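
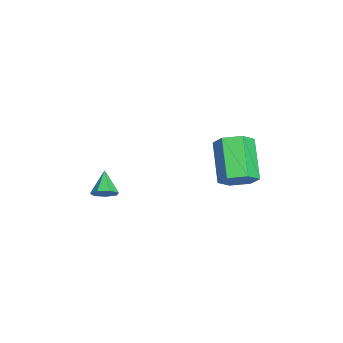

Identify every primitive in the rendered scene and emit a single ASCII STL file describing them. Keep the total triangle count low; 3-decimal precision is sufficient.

solid 
facet normal 0.787 0.100 -0.609
outer loop
vertex 3.39 2.262 3.853
vertex 2.892 2.779 3.294
vertex 3.365 3.164 3.969
endloop
endfacet
facet normal 0.616 -0.084 0.784
outer loop
vertex 3.39 2.262 3.853
vertex 3.365 3.164 3.969
vertex 1.665 2.044 5.185
endloop
endfacet
facet normal 0.616 -0.084 0.783
outer loop
vertex 1.665 2.044 5.185
vertex 3.365 3.164 3.969
vertex 1.641 2.946 5.301
endloop
endfacet
facet normal -0.787 -0.099 0.608
outer loop
vertex 1.665 2.044 5.185
vertex 1.641 2.946 5.301
vertex 1.168 2.561 4.626
endloop
endfacet
facet normal 0.787 0.099 -0.608
outer loop
vertex 3.365 3.164 3.969
vertex 2.892 2.779 3.294
vertex 2.868 3.681 3.41
endloop
endfacet
facet normal 0.285 0.817 0.502
outer loop
vertex 3.365 3.164 3.969
vertex 2.868 3.681 3.41
vertex 1.641 2.946 5.301
endloop
endfacet
facet normal 0.284 0.817 0.502
outer loop
vertex 1.641 2.946 5.301
vertex 2.868 3.681 3.41
vertex 1.143 3.463 4.742
endloop
endfacet
facet normal -0.787 -0.100 0.609
outer loop
vertex 1.641 2.946 5.301
vertex 1.143 3.463 4.742
vertex 1.168 2.561 4.626
endloop
endfacet
facet normal 0.787 0.099 -0.608
outer loop
vertex 2.868 3.681 3.41
vertex 2.892 2.779 3.294
vertex 2.395 3.296 2.735
endloop
endfacet
facet normal -0.331 0.901 -0.282
outer loop
vertex 2.868 3.681 3.41
vertex 2.395 3.296 2.735
vertex 1.143 3.463 4.742
endloop
endfacet
facet normal -0.331 0.901 -0.282
outer loop
vertex 1.143 3.463 4.742
vertex 2.395 3.296 2.735
vertex 0.67 3.078 4.067
endloop
endfacet
facet normal -0.787 -0.100 0.609
outer loop
vertex 1.143 3.463 4.742
vertex 0.67 3.078 4.067
vertex 1.168 2.561 4.626
endloop
endfacet
facet normal 0.787 0.099 -0.608
outer loop
vertex 2.395 3.296 2.735
vertex 2.892 2.779 3.294
vertex 2.419 2.394 2.619
endloop
endfacet
facet normal -0.616 0.084 -0.783
outer loop
vertex 2.395 3.296 2.735
vertex 2.419 2.394 2.619
vertex 0.67 3.078 4.067
endloop
endfacet
facet normal -0.616 0.084 -0.783
outer loop
vertex 0.67 3.078 4.067
vertex 2.419 2.394 2.619
vertex 0.695 2.176 3.951
endloop
endfacet
facet normal -0.787 -0.100 0.609
outer loop
vertex 0.67 3.078 4.067
vertex 0.695 2.176 3.951
vertex 1.168 2.561 4.626
endloop
endfacet
facet normal 0.787 0.100 -0.609
outer loop
vertex 2.419 2.394 2.619
vertex 2.892 2.779 3.294
vertex 2.917 1.877 3.178
endloop
endfacet
facet normal -0.285 -0.817 -0.502
outer loop
vertex 2.419 2.394 2.619
vertex 2.917 1.877 3.178
vertex 0.695 2.176 3.951
endloop
endfacet
facet normal -0.285 -0.817 -0.502
outer loop
vertex 0.695 2.176 3.951
vertex 2.917 1.877 3.178
vertex 1.192 1.659 4.51
endloop
endfacet
facet normal -0.787 -0.099 0.608
outer loop
vertex 0.695 2.176 3.951
vertex 1.192 1.659 4.51
vertex 1.168 2.561 4.626
endloop
endfacet
facet normal 0.787 0.100 -0.609
outer loop
vertex 2.917 1.877 3.178
vertex 2.892 2.779 3.294
vertex 3.39 2.262 3.853
endloop
endfacet
facet normal 0.331 -0.901 0.282
outer loop
vertex 2.917 1.877 3.178
vertex 3.39 2.262 3.853
vertex 1.192 1.659 4.51
endloop
endfacet
facet normal 0.331 -0.901 0.282
outer loop
vertex 1.192 1.659 4.51
vertex 3.39 2.262 3.853
vertex 1.665 2.044 5.185
endloop
endfacet
facet normal -0.787 -0.099 0.608
outer loop
vertex 1.192 1.659 4.51
vertex 1.665 2.044 5.185
vertex 1.168 2.561 4.626
endloop
endfacet
facet normal 0.791 0.035 -0.611
outer loop
vertex 4.532 -2.644 3.858
vertex 4.191 -2.889 3.402
vertex 4.274 -2.291 3.544
endloop
endfacet
facet normal 0.022 0.673 0.739
outer loop
vertex 4.532 -2.644 3.858
vertex 4.274 -2.291 3.544
vertex 3.209 -2.931 4.158
endloop
endfacet
facet normal 0.792 0.035 -0.610
outer loop
vertex 4.274 -2.291 3.544
vertex 4.191 -2.889 3.402
vertex 3.954 -2.388 3.123
endloop
endfacet
facet normal -0.450 0.882 0.139
outer loop
vertex 4.274 -2.291 3.544
vertex 3.954 -2.388 3.123
vertex 3.209 -2.931 4.158
endloop
endfacet
facet normal 0.791 0.035 -0.610
outer loop
vertex 3.954 -2.388 3.123
vertex 4.191 -2.889 3.402
vertex 3.812 -2.862 2.912
endloop
endfacet
facet normal -0.827 0.416 -0.377
outer loop
vertex 3.954 -2.388 3.123
vertex 3.812 -2.862 2.912
vertex 3.209 -2.931 4.158
endloop
endfacet
facet normal 0.791 0.035 -0.610
outer loop
vertex 3.812 -2.862 2.912
vertex 4.191 -2.889 3.402
vertex 3.955 -3.356 3.069
endloop
endfacet
facet normal -0.827 -0.373 -0.421
outer loop
vertex 3.812 -2.862 2.912
vertex 3.955 -3.356 3.069
vertex 3.209 -2.931 4.158
endloop
endfacet
facet normal 0.791 0.035 -0.610
outer loop
vertex 3.955 -3.356 3.069
vertex 4.191 -2.889 3.402
vertex 4.276 -3.498 3.477
endloop
endfacet
facet normal -0.448 -0.893 0.042
outer loop
vertex 3.955 -3.356 3.069
vertex 4.276 -3.498 3.477
vertex 3.209 -2.931 4.158
endloop
endfacet
facet normal 0.792 0.035 -0.610
outer loop
vertex 4.276 -3.498 3.477
vertex 4.191 -2.889 3.402
vertex 4.532 -3.181 3.828
endloop
endfacet
facet normal 0.023 -0.750 0.661
outer loop
vertex 4.276 -3.498 3.477
vertex 4.532 -3.181 3.828
vertex 3.209 -2.931 4.158
endloop
endfacet
facet normal 0.792 0.034 -0.610
outer loop
vertex 4.532 -3.181 3.828
vertex 4.191 -2.889 3.402
vertex 4.532 -2.644 3.858
endloop
endfacet
facet normal 0.232 -0.054 0.971
outer loop
vertex 4.532 -3.181 3.828
vertex 4.532 -2.644 3.858
vertex 3.209 -2.931 4.158
endloop
endfacet

endsolid


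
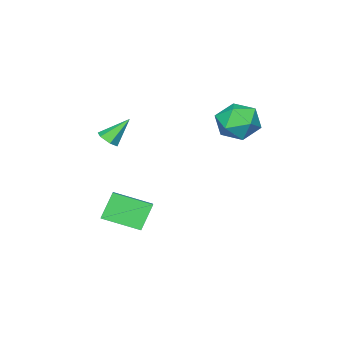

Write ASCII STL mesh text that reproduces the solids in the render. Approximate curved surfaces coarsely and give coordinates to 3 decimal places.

solid 
facet normal 0.567 -0.360 -0.741
outer loop
vertex 1.444 -1.336 0.88
vertex 0.98 -1.318 0.516
vertex 1.337 -0.85 0.562
endloop
endfacet
facet normal 0.585 0.530 0.614
outer loop
vertex 1.444 -1.336 0.88
vertex 1.337 -0.85 0.562
vertex 0.1 -0.762 1.664
endloop
endfacet
facet normal 0.567 -0.360 -0.741
outer loop
vertex 1.337 -0.85 0.562
vertex 0.98 -1.318 0.516
vertex 0.873 -0.832 0.198
endloop
endfacet
facet normal 0.054 0.998 -0.019
outer loop
vertex 1.337 -0.85 0.562
vertex 0.873 -0.832 0.198
vertex 0.1 -0.762 1.664
endloop
endfacet
facet normal 0.567 -0.360 -0.741
outer loop
vertex 0.873 -0.832 0.198
vertex 0.98 -1.318 0.516
vertex 0.516 -1.3 0.152
endloop
endfacet
facet normal -0.709 0.580 -0.401
outer loop
vertex 0.873 -0.832 0.198
vertex 0.516 -1.3 0.152
vertex 0.1 -0.762 1.664
endloop
endfacet
facet normal 0.568 -0.359 -0.741
outer loop
vertex 0.516 -1.3 0.152
vertex 0.98 -1.318 0.516
vertex 0.623 -1.786 0.469
endloop
endfacet
facet normal -0.940 -0.305 -0.150
outer loop
vertex 0.516 -1.3 0.152
vertex 0.623 -1.786 0.469
vertex 0.1 -0.762 1.664
endloop
endfacet
facet normal 0.568 -0.359 -0.741
outer loop
vertex 0.623 -1.786 0.469
vertex 0.98 -1.318 0.516
vertex 1.087 -1.804 0.833
endloop
endfacet
facet normal -0.409 -0.774 0.484
outer loop
vertex 0.623 -1.786 0.469
vertex 1.087 -1.804 0.833
vertex 0.1 -0.762 1.664
endloop
endfacet
facet normal 0.568 -0.359 -0.741
outer loop
vertex 1.087 -1.804 0.833
vertex 0.98 -1.318 0.516
vertex 1.444 -1.336 0.88
endloop
endfacet
facet normal 0.353 -0.356 0.865
outer loop
vertex 1.087 -1.804 0.833
vertex 1.444 -1.336 0.88
vertex 0.1 -0.762 1.664
endloop
endfacet
facet normal -0.558 -0.014 0.830
outer loop
vertex 0.657 -1.328 -3.038
vertex 1.344 -0.723 -2.566
vertex -0.302 0.241 -3.656
endloop
endfacet
facet normal -0.667 -0.588 -0.458
outer loop
vertex 0.556 0.263 -4.934
vertex 0.657 -1.328 -3.038
vertex -0.302 0.241 -3.656
endloop
endfacet
facet normal -0.558 -0.015 0.830
outer loop
vertex -0.302 0.241 -3.656
vertex 1.344 -0.723 -2.566
vertex 0.384 0.846 -3.184
endloop
endfacet
facet normal -0.495 0.809 -0.318
outer loop
vertex 0.384 0.846 -3.184
vertex 0.556 0.263 -4.934
vertex -0.302 0.241 -3.656
endloop
endfacet
facet normal 0.494 -0.809 0.318
outer loop
vertex 0.657 -1.328 -3.038
vertex 2.202 -0.701 -3.844
vertex 1.344 -0.723 -2.566
endloop
endfacet
facet normal -0.666 -0.588 -0.458
outer loop
vertex 1.516 -1.306 -4.316
vertex 0.657 -1.328 -3.038
vertex 0.556 0.263 -4.934
endloop
endfacet
facet normal 0.494 -0.809 0.318
outer loop
vertex 1.516 -1.306 -4.316
vertex 2.202 -0.701 -3.844
vertex 0.657 -1.328 -3.038
endloop
endfacet
facet normal 0.667 0.588 0.458
outer loop
vertex 1.344 -0.723 -2.566
vertex 2.202 -0.701 -3.844
vertex 0.384 0.846 -3.184
endloop
endfacet
facet normal -0.494 0.809 -0.318
outer loop
vertex 1.243 0.868 -4.462
vertex 0.556 0.263 -4.934
vertex 0.384 0.846 -3.184
endloop
endfacet
facet normal 0.667 0.588 0.458
outer loop
vertex 0.384 0.846 -3.184
vertex 2.202 -0.701 -3.844
vertex 1.243 0.868 -4.462
endloop
endfacet
facet normal 0.558 0.014 -0.830
outer loop
vertex 1.243 0.868 -4.462
vertex 1.516 -1.306 -4.316
vertex 0.556 0.263 -4.934
endloop
endfacet
facet normal 0.558 0.014 -0.830
outer loop
vertex 2.202 -0.701 -3.844
vertex 1.516 -1.306 -4.316
vertex 1.243 0.868 -4.462
endloop
endfacet
facet normal -0.863 0.481 0.157
outer loop
vertex -3.418 3.98 1.292
vertex -3.922 2.98 1.584
vertex -3.413 3.63 2.394
endloop
endfacet
facet normal -0.306 0.907 0.289
outer loop
vertex -3.418 3.98 1.292
vertex -3.413 3.63 2.394
vertex -2.462 4.099 1.931
endloop
endfacet
facet normal 0.087 0.948 -0.306
outer loop
vertex -3.418 3.98 1.292
vertex -2.462 4.099 1.931
vertex -2.383 3.738 0.835
endloop
endfacet
facet normal -0.228 0.547 -0.806
outer loop
vertex -3.418 3.98 1.292
vertex -2.383 3.738 0.835
vertex -3.285 3.047 0.621
endloop
endfacet
facet normal -0.814 0.258 -0.520
outer loop
vertex -3.418 3.98 1.292
vertex -3.285 3.047 0.621
vertex -3.922 2.98 1.584
endloop
endfacet
facet normal 0.092 0.599 0.795
outer loop
vertex -2.462 4.099 1.931
vertex -3.413 3.63 2.394
vertex -2.375 3.173 2.619
endloop
endfacet
facet normal -0.809 -0.090 0.581
outer loop
vertex -3.413 3.63 2.394
vertex -3.922 2.98 1.584
vertex -3.277 2.482 2.405
endloop
endfacet
facet normal -0.730 -0.451 -0.514
outer loop
vertex -3.922 2.98 1.584
vertex -3.285 3.047 0.621
vertex -3.198 2.121 1.309
endloop
endfacet
facet normal 0.219 0.017 -0.976
outer loop
vertex -3.285 3.047 0.621
vertex -2.383 3.738 0.835
vertex -2.247 2.59 0.846
endloop
endfacet
facet normal 0.727 0.666 -0.167
outer loop
vertex -2.383 3.738 0.835
vertex -2.462 4.099 1.931
vertex -1.738 3.24 1.656
endloop
endfacet
facet normal 0.228 -0.547 0.806
outer loop
vertex -2.242 2.24 1.948
vertex -2.375 3.173 2.619
vertex -3.277 2.482 2.405
endloop
endfacet
facet normal -0.087 -0.948 0.306
outer loop
vertex -2.242 2.24 1.948
vertex -3.277 2.482 2.405
vertex -3.198 2.121 1.309
endloop
endfacet
facet normal 0.306 -0.907 -0.289
outer loop
vertex -2.242 2.24 1.948
vertex -3.198 2.121 1.309
vertex -2.247 2.59 0.846
endloop
endfacet
facet normal 0.863 -0.481 -0.157
outer loop
vertex -2.242 2.24 1.948
vertex -2.247 2.59 0.846
vertex -1.738 3.24 1.656
endloop
endfacet
facet normal 0.814 -0.258 0.520
outer loop
vertex -2.242 2.24 1.948
vertex -1.738 3.24 1.656
vertex -2.375 3.173 2.619
endloop
endfacet
facet normal -0.219 -0.017 0.976
outer loop
vertex -3.277 2.482 2.405
vertex -2.375 3.173 2.619
vertex -3.413 3.63 2.394
endloop
endfacet
facet normal -0.727 -0.666 0.167
outer loop
vertex -3.198 2.121 1.309
vertex -3.277 2.482 2.405
vertex -3.922 2.98 1.584
endloop
endfacet
facet normal -0.092 -0.599 -0.795
outer loop
vertex -2.247 2.59 0.846
vertex -3.198 2.121 1.309
vertex -3.285 3.047 0.621
endloop
endfacet
facet normal 0.809 0.090 -0.581
outer loop
vertex -1.738 3.24 1.656
vertex -2.247 2.59 0.846
vertex -2.383 3.738 0.835
endloop
endfacet
facet normal 0.730 0.451 0.514
outer loop
vertex -2.375 3.173 2.619
vertex -1.738 3.24 1.656
vertex -2.462 4.099 1.931
endloop
endfacet

endsolid


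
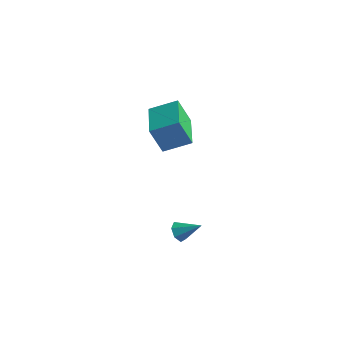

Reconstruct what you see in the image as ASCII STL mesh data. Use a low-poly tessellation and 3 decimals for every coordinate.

solid 
facet normal -0.609 0.793 -0.013
outer loop
vertex -3.054 3.581 3.193
vertex -1.985 4.411 3.767
vertex -2.563 3.935 1.766
endloop
endfacet
facet normal -0.727 -0.565 -0.390
outer loop
vertex -1.315 2.309 1.793
vertex -3.054 3.581 3.193
vertex -2.563 3.935 1.766
endloop
endfacet
facet normal -0.609 0.793 -0.013
outer loop
vertex -2.563 3.935 1.766
vertex -1.985 4.411 3.767
vertex -1.494 4.765 2.34
endloop
endfacet
facet normal 0.317 0.228 -0.921
outer loop
vertex -1.494 4.765 2.34
vertex -1.315 2.309 1.793
vertex -2.563 3.935 1.766
endloop
endfacet
facet normal -0.317 -0.228 0.921
outer loop
vertex -3.054 3.581 3.193
vertex -0.737 2.785 3.794
vertex -1.985 4.411 3.767
endloop
endfacet
facet normal -0.727 -0.565 -0.390
outer loop
vertex -1.806 1.955 3.22
vertex -3.054 3.581 3.193
vertex -1.315 2.309 1.793
endloop
endfacet
facet normal -0.317 -0.228 0.921
outer loop
vertex -1.806 1.955 3.22
vertex -0.737 2.785 3.794
vertex -3.054 3.581 3.193
endloop
endfacet
facet normal 0.727 0.565 0.390
outer loop
vertex -1.985 4.411 3.767
vertex -0.737 2.785 3.794
vertex -1.494 4.765 2.34
endloop
endfacet
facet normal 0.317 0.228 -0.921
outer loop
vertex -0.246 3.139 2.367
vertex -1.315 2.309 1.793
vertex -1.494 4.765 2.34
endloop
endfacet
facet normal 0.727 0.565 0.390
outer loop
vertex -1.494 4.765 2.34
vertex -0.737 2.785 3.794
vertex -0.246 3.139 2.367
endloop
endfacet
facet normal 0.609 -0.793 0.013
outer loop
vertex -0.246 3.139 2.367
vertex -1.806 1.955 3.22
vertex -1.315 2.309 1.793
endloop
endfacet
facet normal 0.609 -0.793 0.013
outer loop
vertex -0.737 2.785 3.794
vertex -1.806 1.955 3.22
vertex -0.246 3.139 2.367
endloop
endfacet
facet normal -0.780 -0.288 -0.556
outer loop
vertex 3.189 -2.504 1.11
vertex 2.863 -2.193 1.406
vertex 3.135 -2.064 0.958
endloop
endfacet
facet normal 0.864 -0.067 -0.499
outer loop
vertex 3.189 -2.504 1.11
vertex 3.135 -2.064 0.958
vertex 3.797 -1.847 2.074
endloop
endfacet
facet normal -0.779 -0.289 -0.556
outer loop
vertex 3.135 -2.064 0.958
vertex 2.863 -2.193 1.406
vertex 2.875 -1.721 1.144
endloop
endfacet
facet normal 0.564 0.681 -0.467
outer loop
vertex 3.135 -2.064 0.958
vertex 2.875 -1.721 1.144
vertex 3.797 -1.847 2.074
endloop
endfacet
facet normal -0.779 -0.289 -0.556
outer loop
vertex 2.875 -1.721 1.144
vertex 2.863 -2.193 1.406
vertex 2.606 -1.733 1.527
endloop
endfacet
facet normal 0.061 0.995 0.074
outer loop
vertex 2.875 -1.721 1.144
vertex 2.606 -1.733 1.527
vertex 3.797 -1.847 2.074
endloop
endfacet
facet normal -0.779 -0.288 -0.557
outer loop
vertex 2.606 -1.733 1.527
vertex 2.863 -2.193 1.406
vertex 2.53 -2.092 1.819
endloop
endfacet
facet normal -0.269 0.641 0.719
outer loop
vertex 2.606 -1.733 1.527
vertex 2.53 -2.092 1.819
vertex 3.797 -1.847 2.074
endloop
endfacet
facet normal -0.779 -0.288 -0.557
outer loop
vertex 2.53 -2.092 1.819
vertex 2.863 -2.193 1.406
vertex 2.704 -2.526 1.8
endloop
endfacet
facet normal -0.175 -0.113 0.978
outer loop
vertex 2.53 -2.092 1.819
vertex 2.704 -2.526 1.8
vertex 3.797 -1.847 2.074
endloop
endfacet
facet normal -0.779 -0.287 -0.557
outer loop
vertex 2.704 -2.526 1.8
vertex 2.863 -2.193 1.406
vertex 2.998 -2.71 1.484
endloop
endfacet
facet normal 0.270 -0.701 0.660
outer loop
vertex 2.704 -2.526 1.8
vertex 2.998 -2.71 1.484
vertex 3.797 -1.847 2.074
endloop
endfacet
facet normal -0.780 -0.288 -0.556
outer loop
vertex 2.998 -2.71 1.484
vertex 2.863 -2.193 1.406
vertex 3.189 -2.504 1.11
endloop
endfacet
facet normal 0.734 -0.680 0.000
outer loop
vertex 2.998 -2.71 1.484
vertex 3.189 -2.504 1.11
vertex 3.797 -1.847 2.074
endloop
endfacet

endsolid


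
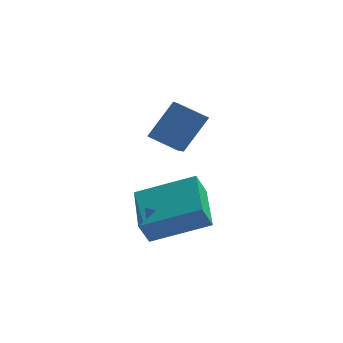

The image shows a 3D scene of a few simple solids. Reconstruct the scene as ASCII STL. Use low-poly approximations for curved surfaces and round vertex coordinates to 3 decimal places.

solid 
facet normal -0.438 -0.429 -0.790
outer loop
vertex -2.987 1.742 2.939
vertex -3.014 2.899 2.325
vertex -2.07 1.55 2.535
endloop
endfacet
facet normal 0.021 -0.883 0.469
outer loop
vertex -1.426 2.181 3.695
vertex -2.987 1.742 2.939
vertex -2.07 1.55 2.535
endloop
endfacet
facet normal -0.439 -0.430 -0.789
outer loop
vertex -2.07 1.55 2.535
vertex -3.014 2.899 2.325
vertex -2.098 2.706 1.921
endloop
endfacet
facet normal 0.899 -0.189 -0.396
outer loop
vertex -2.098 2.706 1.921
vertex -1.426 2.181 3.695
vertex -2.07 1.55 2.535
endloop
endfacet
facet normal -0.899 0.189 0.396
outer loop
vertex -2.987 1.742 2.939
vertex -2.37 3.53 3.485
vertex -3.014 2.899 2.325
endloop
endfacet
facet normal 0.021 -0.883 0.469
outer loop
vertex -2.342 2.374 4.099
vertex -2.987 1.742 2.939
vertex -1.426 2.181 3.695
endloop
endfacet
facet normal -0.898 0.189 0.397
outer loop
vertex -2.342 2.374 4.099
vertex -2.37 3.53 3.485
vertex -2.987 1.742 2.939
endloop
endfacet
facet normal -0.021 0.883 -0.469
outer loop
vertex -3.014 2.899 2.325
vertex -2.37 3.53 3.485
vertex -2.098 2.706 1.921
endloop
endfacet
facet normal 0.898 -0.189 -0.396
outer loop
vertex -1.453 3.338 3.081
vertex -1.426 2.181 3.695
vertex -2.098 2.706 1.921
endloop
endfacet
facet normal -0.022 0.883 -0.469
outer loop
vertex -2.098 2.706 1.921
vertex -2.37 3.53 3.485
vertex -1.453 3.338 3.081
endloop
endfacet
facet normal 0.439 0.429 0.790
outer loop
vertex -1.453 3.338 3.081
vertex -2.342 2.374 4.099
vertex -1.426 2.181 3.695
endloop
endfacet
facet normal 0.438 0.430 0.790
outer loop
vertex -2.37 3.53 3.485
vertex -2.342 2.374 4.099
vertex -1.453 3.338 3.081
endloop
endfacet
facet normal -0.920 -0.145 -0.364
outer loop
vertex -2.978 0.262 0.021
vertex -3.425 1.907 0.497
vertex -2.72 0.554 -0.746
endloop
endfacet
facet normal 0.252 -0.930 -0.269
outer loop
vertex -0.935 0.833 -0.037
vertex -2.978 0.262 0.021
vertex -2.72 0.554 -0.746
endloop
endfacet
facet normal -0.920 -0.144 -0.365
outer loop
vertex -2.72 0.554 -0.746
vertex -3.425 1.907 0.497
vertex -3.166 2.199 -0.27
endloop
endfacet
facet normal 0.301 0.339 -0.891
outer loop
vertex -3.166 2.199 -0.27
vertex -0.935 0.833 -0.037
vertex -2.72 0.554 -0.746
endloop
endfacet
facet normal -0.301 -0.340 0.891
outer loop
vertex -2.978 0.262 0.021
vertex -1.64 2.186 1.206
vertex -3.425 1.907 0.497
endloop
endfacet
facet normal 0.252 -0.930 -0.269
outer loop
vertex -1.194 0.541 0.73
vertex -2.978 0.262 0.021
vertex -0.935 0.833 -0.037
endloop
endfacet
facet normal -0.301 -0.339 0.891
outer loop
vertex -1.194 0.541 0.73
vertex -1.64 2.186 1.206
vertex -2.978 0.262 0.021
endloop
endfacet
facet normal -0.252 0.930 0.269
outer loop
vertex -3.425 1.907 0.497
vertex -1.64 2.186 1.206
vertex -3.166 2.199 -0.27
endloop
endfacet
facet normal 0.301 0.340 -0.891
outer loop
vertex -1.382 2.478 0.439
vertex -0.935 0.833 -0.037
vertex -3.166 2.199 -0.27
endloop
endfacet
facet normal -0.252 0.930 0.269
outer loop
vertex -3.166 2.199 -0.27
vertex -1.64 2.186 1.206
vertex -1.382 2.478 0.439
endloop
endfacet
facet normal 0.920 0.144 0.365
outer loop
vertex -1.382 2.478 0.439
vertex -1.194 0.541 0.73
vertex -0.935 0.833 -0.037
endloop
endfacet
facet normal 0.920 0.144 0.364
outer loop
vertex -1.64 2.186 1.206
vertex -1.194 0.541 0.73
vertex -1.382 2.478 0.439
endloop
endfacet

endsolid


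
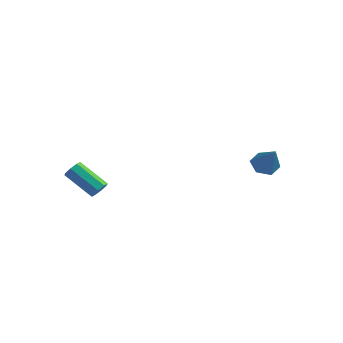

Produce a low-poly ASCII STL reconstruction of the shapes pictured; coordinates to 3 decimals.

solid 
facet normal -0.486 0.353 -0.800
outer loop
vertex 3.827 3.539 -4.526
vertex 3.171 3.139 -4.304
vertex 3.29 3.887 -4.046
endloop
endfacet
facet normal 0.696 0.647 0.310
outer loop
vertex 3.827 3.539 -4.526
vertex 3.29 3.887 -4.046
vertex 4.049 2.501 -2.856
endloop
endfacet
facet normal -0.485 0.353 -0.800
outer loop
vertex 3.29 3.887 -4.046
vertex 3.171 3.139 -4.304
vertex 2.633 3.488 -3.824
endloop
endfacet
facet normal -0.108 0.613 0.783
outer loop
vertex 3.29 3.887 -4.046
vertex 2.633 3.488 -3.824
vertex 4.049 2.501 -2.856
endloop
endfacet
facet normal -0.485 0.353 -0.800
outer loop
vertex 2.633 3.488 -3.824
vertex 3.171 3.139 -4.304
vertex 2.514 2.74 -4.082
endloop
endfacet
facet normal -0.631 -0.161 0.759
outer loop
vertex 2.633 3.488 -3.824
vertex 2.514 2.74 -4.082
vertex 4.049 2.501 -2.856
endloop
endfacet
facet normal -0.485 0.354 -0.800
outer loop
vertex 2.514 2.74 -4.082
vertex 3.171 3.139 -4.304
vertex 3.052 2.392 -4.562
endloop
endfacet
facet normal -0.349 -0.900 0.261
outer loop
vertex 2.514 2.74 -4.082
vertex 3.052 2.392 -4.562
vertex 4.049 2.501 -2.856
endloop
endfacet
facet normal -0.486 0.353 -0.800
outer loop
vertex 3.052 2.392 -4.562
vertex 3.171 3.139 -4.304
vertex 3.708 2.791 -4.784
endloop
endfacet
facet normal 0.455 -0.865 -0.211
outer loop
vertex 3.052 2.392 -4.562
vertex 3.708 2.791 -4.784
vertex 4.049 2.501 -2.856
endloop
endfacet
facet normal -0.486 0.353 -0.800
outer loop
vertex 3.708 2.791 -4.784
vertex 3.171 3.139 -4.304
vertex 3.827 3.539 -4.526
endloop
endfacet
facet normal 0.978 -0.091 -0.187
outer loop
vertex 3.708 2.791 -4.784
vertex 3.827 3.539 -4.526
vertex 4.049 2.501 -2.856
endloop
endfacet
facet normal 0.826 -0.018 -0.564
outer loop
vertex -2.103 -3.356 -3.927
vertex -2.36 -3.676 -4.293
vertex -2.301 -3.133 -4.224
endloop
endfacet
facet normal 0.311 0.848 0.429
outer loop
vertex -2.103 -3.356 -3.927
vertex -2.301 -3.133 -4.224
vertex -3.663 -3.324 -2.861
endloop
endfacet
facet normal 0.309 0.849 0.428
outer loop
vertex -3.663 -3.324 -2.861
vertex -2.301 -3.133 -4.224
vertex -3.862 -3.102 -3.158
endloop
endfacet
facet normal -0.825 0.016 0.565
outer loop
vertex -3.663 -3.324 -2.861
vertex -3.862 -3.102 -3.158
vertex -3.92 -3.644 -3.227
endloop
endfacet
facet normal 0.825 -0.018 -0.565
outer loop
vertex -2.301 -3.133 -4.224
vertex -2.36 -3.676 -4.293
vertex -2.534 -3.229 -4.561
endloop
endfacet
facet normal -0.116 0.973 -0.197
outer loop
vertex -2.301 -3.133 -4.224
vertex -2.534 -3.229 -4.561
vertex -3.862 -3.102 -3.158
endloop
endfacet
facet normal -0.114 0.974 -0.196
outer loop
vertex -3.862 -3.102 -3.158
vertex -2.534 -3.229 -4.561
vertex -4.094 -3.197 -3.495
endloop
endfacet
facet normal -0.826 0.017 0.564
outer loop
vertex -3.862 -3.102 -3.158
vertex -4.094 -3.197 -3.495
vertex -3.92 -3.644 -3.227
endloop
endfacet
facet normal 0.826 -0.017 -0.564
outer loop
vertex -2.534 -3.229 -4.561
vertex -2.36 -3.676 -4.293
vertex -2.665 -3.586 -4.742
endloop
endfacet
facet normal -0.471 0.530 -0.705
outer loop
vertex -2.534 -3.229 -4.561
vertex -2.665 -3.586 -4.742
vertex -4.094 -3.197 -3.495
endloop
endfacet
facet normal -0.471 0.530 -0.705
outer loop
vertex -4.094 -3.197 -3.495
vertex -2.665 -3.586 -4.742
vertex -4.225 -3.554 -3.676
endloop
endfacet
facet normal -0.826 0.017 0.564
outer loop
vertex -4.094 -3.197 -3.495
vertex -4.225 -3.554 -3.676
vertex -3.92 -3.644 -3.227
endloop
endfacet
facet normal 0.825 -0.018 -0.564
outer loop
vertex -2.665 -3.586 -4.742
vertex -2.36 -3.676 -4.293
vertex -2.617 -3.996 -4.659
endloop
endfacet
facet normal -0.553 -0.227 -0.802
outer loop
vertex -2.665 -3.586 -4.742
vertex -2.617 -3.996 -4.659
vertex -4.225 -3.554 -3.676
endloop
endfacet
facet normal -0.553 -0.227 -0.802
outer loop
vertex -4.225 -3.554 -3.676
vertex -2.617 -3.996 -4.659
vertex -4.177 -3.964 -3.593
endloop
endfacet
facet normal -0.825 0.018 0.564
outer loop
vertex -4.225 -3.554 -3.676
vertex -4.177 -3.964 -3.593
vertex -3.92 -3.644 -3.227
endloop
endfacet
facet normal 0.825 -0.016 -0.565
outer loop
vertex -2.617 -3.996 -4.659
vertex -2.36 -3.676 -4.293
vertex -2.418 -4.218 -4.362
endloop
endfacet
facet normal -0.310 -0.849 -0.427
outer loop
vertex -2.617 -3.996 -4.659
vertex -2.418 -4.218 -4.362
vertex -4.177 -3.964 -3.593
endloop
endfacet
facet normal -0.310 -0.848 -0.430
outer loop
vertex -4.177 -3.964 -3.593
vertex -2.418 -4.218 -4.362
vertex -3.979 -4.187 -3.296
endloop
endfacet
facet normal -0.826 0.018 0.564
outer loop
vertex -4.177 -3.964 -3.593
vertex -3.979 -4.187 -3.296
vertex -3.92 -3.644 -3.227
endloop
endfacet
facet normal 0.826 -0.017 -0.564
outer loop
vertex -2.418 -4.218 -4.362
vertex -2.36 -3.676 -4.293
vertex -2.186 -4.123 -4.025
endloop
endfacet
facet normal 0.114 -0.974 0.196
outer loop
vertex -2.418 -4.218 -4.362
vertex -2.186 -4.123 -4.025
vertex -3.979 -4.187 -3.296
endloop
endfacet
facet normal 0.115 -0.973 0.198
outer loop
vertex -3.979 -4.187 -3.296
vertex -2.186 -4.123 -4.025
vertex -3.746 -4.091 -2.959
endloop
endfacet
facet normal -0.825 0.018 0.565
outer loop
vertex -3.979 -4.187 -3.296
vertex -3.746 -4.091 -2.959
vertex -3.92 -3.644 -3.227
endloop
endfacet
facet normal 0.826 -0.017 -0.564
outer loop
vertex -2.186 -4.123 -4.025
vertex -2.36 -3.676 -4.293
vertex -2.055 -3.766 -3.844
endloop
endfacet
facet normal 0.471 -0.530 0.705
outer loop
vertex -2.186 -4.123 -4.025
vertex -2.055 -3.766 -3.844
vertex -3.746 -4.091 -2.959
endloop
endfacet
facet normal 0.471 -0.530 0.705
outer loop
vertex -3.746 -4.091 -2.959
vertex -2.055 -3.766 -3.844
vertex -3.615 -3.734 -2.778
endloop
endfacet
facet normal -0.826 0.017 0.564
outer loop
vertex -3.746 -4.091 -2.959
vertex -3.615 -3.734 -2.778
vertex -3.92 -3.644 -3.227
endloop
endfacet
facet normal 0.825 -0.018 -0.564
outer loop
vertex -2.055 -3.766 -3.844
vertex -2.36 -3.676 -4.293
vertex -2.103 -3.356 -3.927
endloop
endfacet
facet normal 0.553 0.227 0.802
outer loop
vertex -2.055 -3.766 -3.844
vertex -2.103 -3.356 -3.927
vertex -3.615 -3.734 -2.778
endloop
endfacet
facet normal 0.553 0.227 0.802
outer loop
vertex -3.615 -3.734 -2.778
vertex -2.103 -3.356 -3.927
vertex -3.663 -3.324 -2.861
endloop
endfacet
facet normal -0.825 0.018 0.564
outer loop
vertex -3.615 -3.734 -2.778
vertex -3.663 -3.324 -2.861
vertex -3.92 -3.644 -3.227
endloop
endfacet

endsolid


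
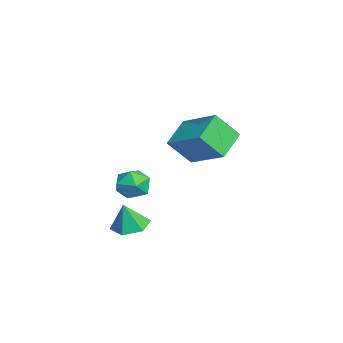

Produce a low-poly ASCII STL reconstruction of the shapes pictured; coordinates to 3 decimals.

solid 
facet normal 0.105 0.991 -0.077
outer loop
vertex -0.704 0.906 -1.48
vertex -1.422 0.993 -1.342
vertex -0.938 0.985 -0.787
endloop
endfacet
facet normal 0.706 0.690 0.160
outer loop
vertex -0.704 0.906 -1.48
vertex -0.938 0.985 -0.787
vertex -0.418 0.489 -0.945
endloop
endfacet
facet normal 0.921 0.213 -0.326
outer loop
vertex -0.704 0.906 -1.48
vertex -0.418 0.489 -0.945
vertex -0.58 0.19 -1.598
endloop
endfacet
facet normal 0.453 0.221 -0.864
outer loop
vertex -0.704 0.906 -1.48
vertex -0.58 0.19 -1.598
vertex -1.2 0.502 -1.843
endloop
endfacet
facet normal -0.052 0.702 -0.711
outer loop
vertex -0.704 0.906 -1.48
vertex -1.2 0.502 -1.843
vertex -1.422 0.993 -1.342
endloop
endfacet
facet normal 0.552 0.336 0.763
outer loop
vertex -0.418 0.489 -0.945
vertex -0.938 0.985 -0.787
vertex -0.96 0.318 -0.477
endloop
endfacet
facet normal -0.419 0.826 0.377
outer loop
vertex -0.938 0.985 -0.787
vertex -1.422 0.993 -1.342
vertex -1.58 0.63 -0.722
endloop
endfacet
facet normal -0.672 0.357 -0.648
outer loop
vertex -1.422 0.993 -1.342
vertex -1.2 0.502 -1.843
vertex -1.742 0.331 -1.375
endloop
endfacet
facet normal 0.142 -0.421 -0.896
outer loop
vertex -1.2 0.502 -1.843
vertex -0.58 0.19 -1.598
vertex -1.222 -0.165 -1.533
endloop
endfacet
facet normal 0.901 -0.434 -0.025
outer loop
vertex -0.58 0.19 -1.598
vertex -0.418 0.489 -0.945
vertex -0.738 -0.173 -0.978
endloop
endfacet
facet normal -0.453 -0.221 0.864
outer loop
vertex -1.456 -0.086 -0.84
vertex -0.96 0.318 -0.477
vertex -1.58 0.63 -0.722
endloop
endfacet
facet normal -0.921 -0.213 0.326
outer loop
vertex -1.456 -0.086 -0.84
vertex -1.58 0.63 -0.722
vertex -1.742 0.331 -1.375
endloop
endfacet
facet normal -0.706 -0.690 -0.160
outer loop
vertex -1.456 -0.086 -0.84
vertex -1.742 0.331 -1.375
vertex -1.222 -0.165 -1.533
endloop
endfacet
facet normal -0.105 -0.991 0.077
outer loop
vertex -1.456 -0.086 -0.84
vertex -1.222 -0.165 -1.533
vertex -0.738 -0.173 -0.978
endloop
endfacet
facet normal 0.052 -0.702 0.711
outer loop
vertex -1.456 -0.086 -0.84
vertex -0.738 -0.173 -0.978
vertex -0.96 0.318 -0.477
endloop
endfacet
facet normal -0.142 0.421 0.896
outer loop
vertex -1.58 0.63 -0.722
vertex -0.96 0.318 -0.477
vertex -0.938 0.985 -0.787
endloop
endfacet
facet normal -0.901 0.434 0.025
outer loop
vertex -1.742 0.331 -1.375
vertex -1.58 0.63 -0.722
vertex -1.422 0.993 -1.342
endloop
endfacet
facet normal -0.552 -0.336 -0.763
outer loop
vertex -1.222 -0.165 -1.533
vertex -1.742 0.331 -1.375
vertex -1.2 0.502 -1.843
endloop
endfacet
facet normal 0.419 -0.826 -0.377
outer loop
vertex -0.738 -0.173 -0.978
vertex -1.222 -0.165 -1.533
vertex -0.58 0.19 -1.598
endloop
endfacet
facet normal 0.672 -0.357 0.648
outer loop
vertex -0.96 0.318 -0.477
vertex -0.738 -0.173 -0.978
vertex -0.418 0.489 -0.945
endloop
endfacet
facet normal -0.157 0.223 -0.962
outer loop
vertex 0.88 -0.057 -2.675
vertex 0.244 0.253 -2.499
vertex 0.854 0.653 -2.506
endloop
endfacet
facet normal 0.934 -0.050 0.354
outer loop
vertex 0.88 -0.057 -2.675
vertex 0.854 0.653 -2.506
vertex 0.416 0.007 -1.441
endloop
endfacet
facet normal -0.158 0.224 -0.962
outer loop
vertex 0.854 0.653 -2.506
vertex 0.244 0.253 -2.499
vertex 0.217 0.963 -2.329
endloop
endfacet
facet normal 0.480 0.649 0.591
outer loop
vertex 0.854 0.653 -2.506
vertex 0.217 0.963 -2.329
vertex 0.416 0.007 -1.441
endloop
endfacet
facet normal -0.157 0.224 -0.962
outer loop
vertex 0.217 0.963 -2.329
vertex 0.244 0.253 -2.499
vertex -0.393 0.563 -2.323
endloop
endfacet
facet normal -0.378 0.587 0.716
outer loop
vertex 0.217 0.963 -2.329
vertex -0.393 0.563 -2.323
vertex 0.416 0.007 -1.441
endloop
endfacet
facet normal -0.157 0.224 -0.962
outer loop
vertex -0.393 0.563 -2.323
vertex 0.244 0.253 -2.499
vertex -0.367 -0.146 -2.492
endloop
endfacet
facet normal -0.778 -0.173 0.605
outer loop
vertex -0.393 0.563 -2.323
vertex -0.367 -0.146 -2.492
vertex 0.416 0.007 -1.441
endloop
endfacet
facet normal -0.158 0.225 -0.962
outer loop
vertex -0.367 -0.146 -2.492
vertex 0.244 0.253 -2.499
vertex 0.27 -0.456 -2.669
endloop
endfacet
facet normal -0.323 -0.872 0.367
outer loop
vertex -0.367 -0.146 -2.492
vertex 0.27 -0.456 -2.669
vertex 0.416 0.007 -1.441
endloop
endfacet
facet normal -0.157 0.225 -0.962
outer loop
vertex 0.27 -0.456 -2.669
vertex 0.244 0.253 -2.499
vertex 0.88 -0.057 -2.675
endloop
endfacet
facet normal 0.533 -0.811 0.242
outer loop
vertex 0.27 -0.456 -2.669
vertex 0.88 -0.057 -2.675
vertex 0.416 0.007 -1.441
endloop
endfacet
facet normal -0.729 0.485 0.484
outer loop
vertex -3.708 3.54 1.025
vertex -3.805 4.437 -0.02
vertex -4.968 2.457 0.212
endloop
endfacet
facet normal 0.070 -0.650 0.757
outer loop
vertex -3.955 1.783 -0.46
vertex -3.708 3.54 1.025
vertex -4.968 2.457 0.212
endloop
endfacet
facet normal -0.729 0.485 0.484
outer loop
vertex -4.968 2.457 0.212
vertex -3.805 4.437 -0.02
vertex -5.065 3.353 -0.832
endloop
endfacet
facet normal -0.681 -0.586 -0.439
outer loop
vertex -5.065 3.353 -0.832
vertex -3.955 1.783 -0.46
vertex -4.968 2.457 0.212
endloop
endfacet
facet normal 0.681 0.586 0.439
outer loop
vertex -3.708 3.54 1.025
vertex -2.792 3.763 -0.692
vertex -3.805 4.437 -0.02
endloop
endfacet
facet normal 0.071 -0.650 0.757
outer loop
vertex -2.695 2.867 0.352
vertex -3.708 3.54 1.025
vertex -3.955 1.783 -0.46
endloop
endfacet
facet normal 0.681 0.586 0.439
outer loop
vertex -2.695 2.867 0.352
vertex -2.792 3.763 -0.692
vertex -3.708 3.54 1.025
endloop
endfacet
facet normal -0.070 0.649 -0.757
outer loop
vertex -3.805 4.437 -0.02
vertex -2.792 3.763 -0.692
vertex -5.065 3.353 -0.832
endloop
endfacet
facet normal -0.681 -0.586 -0.439
outer loop
vertex -4.052 2.68 -1.505
vertex -3.955 1.783 -0.46
vertex -5.065 3.353 -0.832
endloop
endfacet
facet normal -0.071 0.650 -0.757
outer loop
vertex -5.065 3.353 -0.832
vertex -2.792 3.763 -0.692
vertex -4.052 2.68 -1.505
endloop
endfacet
facet normal 0.729 -0.485 -0.484
outer loop
vertex -4.052 2.68 -1.505
vertex -2.695 2.867 0.352
vertex -3.955 1.783 -0.46
endloop
endfacet
facet normal 0.729 -0.485 -0.484
outer loop
vertex -2.792 3.763 -0.692
vertex -2.695 2.867 0.352
vertex -4.052 2.68 -1.505
endloop
endfacet

endsolid


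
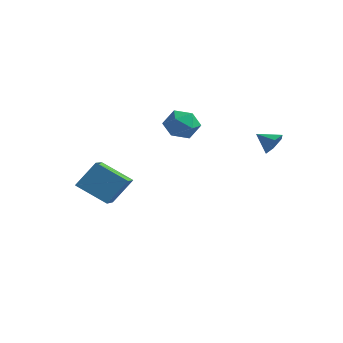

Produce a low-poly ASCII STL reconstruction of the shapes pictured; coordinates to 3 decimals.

solid 
facet normal -0.533 0.838 -0.116
outer loop
vertex -1.789 4.498 -0.925
vertex -2.603 4.067 -0.297
vertex -1.784 4.654 0.179
endloop
endfacet
facet normal 0.168 0.976 -0.139
outer loop
vertex -1.789 4.498 -0.925
vertex -1.784 4.654 0.179
vertex -0.835 4.415 -0.355
endloop
endfacet
facet normal 0.451 0.591 -0.669
outer loop
vertex -1.789 4.498 -0.925
vertex -0.835 4.415 -0.355
vertex -1.068 3.682 -1.16
endloop
endfacet
facet normal -0.074 0.215 -0.974
outer loop
vertex -1.789 4.498 -0.925
vertex -1.068 3.682 -1.16
vertex -2.16 3.466 -1.125
endloop
endfacet
facet normal -0.682 0.368 -0.632
outer loop
vertex -1.789 4.498 -0.925
vertex -2.16 3.466 -1.125
vertex -2.603 4.067 -0.297
endloop
endfacet
facet normal 0.456 0.753 0.474
outer loop
vertex -0.835 4.415 -0.355
vertex -1.784 4.654 0.179
vertex -1.06 3.934 0.625
endloop
endfacet
facet normal -0.677 0.529 0.512
outer loop
vertex -1.784 4.654 0.179
vertex -2.603 4.067 -0.297
vertex -2.152 3.718 0.66
endloop
endfacet
facet normal -0.918 -0.230 -0.324
outer loop
vertex -2.603 4.067 -0.297
vertex -2.16 3.466 -1.125
vertex -2.385 2.985 -0.145
endloop
endfacet
facet normal 0.066 -0.477 -0.877
outer loop
vertex -2.16 3.466 -1.125
vertex -1.068 3.682 -1.16
vertex -1.436 2.746 -0.679
endloop
endfacet
facet normal 0.914 0.130 -0.383
outer loop
vertex -1.068 3.682 -1.16
vertex -0.835 4.415 -0.355
vertex -0.617 3.333 -0.203
endloop
endfacet
facet normal 0.074 -0.215 0.974
outer loop
vertex -1.431 2.902 0.425
vertex -1.06 3.934 0.625
vertex -2.152 3.718 0.66
endloop
endfacet
facet normal -0.451 -0.591 0.669
outer loop
vertex -1.431 2.902 0.425
vertex -2.152 3.718 0.66
vertex -2.385 2.985 -0.145
endloop
endfacet
facet normal -0.168 -0.976 0.139
outer loop
vertex -1.431 2.902 0.425
vertex -2.385 2.985 -0.145
vertex -1.436 2.746 -0.679
endloop
endfacet
facet normal 0.533 -0.838 0.116
outer loop
vertex -1.431 2.902 0.425
vertex -1.436 2.746 -0.679
vertex -0.617 3.333 -0.203
endloop
endfacet
facet normal 0.682 -0.368 0.632
outer loop
vertex -1.431 2.902 0.425
vertex -0.617 3.333 -0.203
vertex -1.06 3.934 0.625
endloop
endfacet
facet normal -0.066 0.477 0.877
outer loop
vertex -2.152 3.718 0.66
vertex -1.06 3.934 0.625
vertex -1.784 4.654 0.179
endloop
endfacet
facet normal -0.914 -0.130 0.383
outer loop
vertex -2.385 2.985 -0.145
vertex -2.152 3.718 0.66
vertex -2.603 4.067 -0.297
endloop
endfacet
facet normal -0.456 -0.753 -0.474
outer loop
vertex -1.436 2.746 -0.679
vertex -2.385 2.985 -0.145
vertex -2.16 3.466 -1.125
endloop
endfacet
facet normal 0.677 -0.529 -0.512
outer loop
vertex -0.617 3.333 -0.203
vertex -1.436 2.746 -0.679
vertex -1.068 3.682 -1.16
endloop
endfacet
facet normal 0.918 0.230 0.324
outer loop
vertex -1.06 3.934 0.625
vertex -0.617 3.333 -0.203
vertex -0.835 4.415 -0.355
endloop
endfacet
facet normal -0.320 -0.531 -0.785
outer loop
vertex -3.103 -3.383 -2.878
vertex -3.988 -1.874 -3.539
vertex -1.404 -2.849 -3.932
endloop
endfacet
facet normal 0.473 -0.807 0.354
outer loop
vertex -0.812 -1.866 -2.481
vertex -3.103 -3.383 -2.878
vertex -1.404 -2.849 -3.932
endloop
endfacet
facet normal -0.320 -0.531 -0.784
outer loop
vertex -1.404 -2.849 -3.932
vertex -3.988 -1.874 -3.539
vertex -2.288 -1.34 -4.594
endloop
endfacet
facet normal 0.821 0.258 -0.509
outer loop
vertex -2.288 -1.34 -4.594
vertex -0.812 -1.866 -2.481
vertex -1.404 -2.849 -3.932
endloop
endfacet
facet normal -0.821 -0.258 0.510
outer loop
vertex -3.103 -3.383 -2.878
vertex -3.396 -0.891 -2.088
vertex -3.988 -1.874 -3.539
endloop
endfacet
facet normal 0.473 -0.807 0.354
outer loop
vertex -2.512 -2.4 -1.426
vertex -3.103 -3.383 -2.878
vertex -0.812 -1.866 -2.481
endloop
endfacet
facet normal -0.821 -0.258 0.509
outer loop
vertex -2.512 -2.4 -1.426
vertex -3.396 -0.891 -2.088
vertex -3.103 -3.383 -2.878
endloop
endfacet
facet normal -0.473 0.807 -0.354
outer loop
vertex -3.988 -1.874 -3.539
vertex -3.396 -0.891 -2.088
vertex -2.288 -1.34 -4.594
endloop
endfacet
facet normal 0.821 0.258 -0.509
outer loop
vertex -1.697 -0.357 -3.142
vertex -0.812 -1.866 -2.481
vertex -2.288 -1.34 -4.594
endloop
endfacet
facet normal -0.473 0.807 -0.354
outer loop
vertex -2.288 -1.34 -4.594
vertex -3.396 -0.891 -2.088
vertex -1.697 -0.357 -3.142
endloop
endfacet
facet normal 0.320 0.531 0.784
outer loop
vertex -1.697 -0.357 -3.142
vertex -2.512 -2.4 -1.426
vertex -0.812 -1.866 -2.481
endloop
endfacet
facet normal 0.320 0.531 0.784
outer loop
vertex -3.396 -0.891 -2.088
vertex -2.512 -2.4 -1.426
vertex -1.697 -0.357 -3.142
endloop
endfacet
facet normal 0.866 0.160 -0.474
outer loop
vertex 4.776 3.319 0.179
vertex 4.411 3.785 -0.33
vertex 4.714 4.083 0.324
endloop
endfacet
facet normal -0.001 -0.187 0.982
outer loop
vertex 4.776 3.319 0.179
vertex 4.714 4.083 0.324
vertex 3.389 3.595 0.23
endloop
endfacet
facet normal 0.865 0.161 -0.474
outer loop
vertex 4.714 4.083 0.324
vertex 4.411 3.785 -0.33
vertex 4.349 4.548 -0.184
endloop
endfacet
facet normal -0.275 0.603 0.749
outer loop
vertex 4.714 4.083 0.324
vertex 4.349 4.548 -0.184
vertex 3.389 3.595 0.23
endloop
endfacet
facet normal 0.865 0.161 -0.474
outer loop
vertex 4.349 4.548 -0.184
vertex 4.411 3.785 -0.33
vertex 4.046 4.25 -0.838
endloop
endfacet
facet normal -0.704 0.710 0.003
outer loop
vertex 4.349 4.548 -0.184
vertex 4.046 4.25 -0.838
vertex 3.389 3.595 0.23
endloop
endfacet
facet normal 0.865 0.161 -0.475
outer loop
vertex 4.046 4.25 -0.838
vertex 4.411 3.785 -0.33
vertex 4.108 3.486 -0.984
endloop
endfacet
facet normal -0.859 0.028 -0.511
outer loop
vertex 4.046 4.25 -0.838
vertex 4.108 3.486 -0.984
vertex 3.389 3.595 0.23
endloop
endfacet
facet normal 0.866 0.160 -0.474
outer loop
vertex 4.108 3.486 -0.984
vertex 4.411 3.785 -0.33
vertex 4.473 3.021 -0.475
endloop
endfacet
facet normal -0.584 -0.763 -0.278
outer loop
vertex 4.108 3.486 -0.984
vertex 4.473 3.021 -0.475
vertex 3.389 3.595 0.23
endloop
endfacet
facet normal 0.866 0.160 -0.474
outer loop
vertex 4.473 3.021 -0.475
vertex 4.411 3.785 -0.33
vertex 4.776 3.319 0.179
endloop
endfacet
facet normal -0.156 -0.870 0.468
outer loop
vertex 4.473 3.021 -0.475
vertex 4.776 3.319 0.179
vertex 3.389 3.595 0.23
endloop
endfacet

endsolid


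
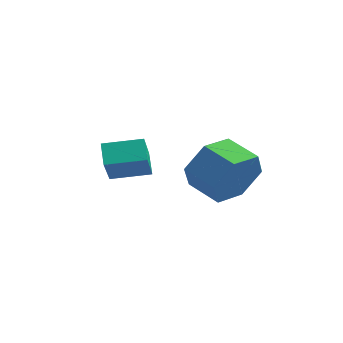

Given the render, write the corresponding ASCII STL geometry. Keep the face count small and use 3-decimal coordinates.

solid 
facet normal 0.942 0.042 -0.333
outer loop
vertex 1.774 -0.603 3.682
vertex 1.433 -0.063 2.786
vertex 1.727 0.496 3.687
endloop
endfacet
facet normal 0.334 0.010 0.943
outer loop
vertex 1.774 -0.603 3.682
vertex 1.727 0.496 3.687
vertex 0.569 -0.657 4.109
endloop
endfacet
facet normal 0.333 0.010 0.943
outer loop
vertex 0.569 -0.657 4.109
vertex 1.727 0.496 3.687
vertex 0.521 0.442 4.114
endloop
endfacet
facet normal -0.942 -0.043 0.334
outer loop
vertex 0.569 -0.657 4.109
vertex 0.521 0.442 4.114
vertex 0.227 -0.117 3.214
endloop
endfacet
facet normal 0.942 0.043 -0.334
outer loop
vertex 1.727 0.496 3.687
vertex 1.433 -0.063 2.786
vertex 1.385 1.036 2.792
endloop
endfacet
facet normal 0.129 0.870 0.476
outer loop
vertex 1.727 0.496 3.687
vertex 1.385 1.036 2.792
vertex 0.521 0.442 4.114
endloop
endfacet
facet normal 0.130 0.870 0.476
outer loop
vertex 0.521 0.442 4.114
vertex 1.385 1.036 2.792
vertex 0.18 0.982 3.219
endloop
endfacet
facet normal -0.942 -0.042 0.334
outer loop
vertex 0.521 0.442 4.114
vertex 0.18 0.982 3.219
vertex 0.227 -0.117 3.214
endloop
endfacet
facet normal 0.942 0.043 -0.334
outer loop
vertex 1.385 1.036 2.792
vertex 1.433 -0.063 2.786
vertex 1.091 0.477 1.891
endloop
endfacet
facet normal -0.204 0.860 -0.467
outer loop
vertex 1.385 1.036 2.792
vertex 1.091 0.477 1.891
vertex 0.18 0.982 3.219
endloop
endfacet
facet normal -0.204 0.860 -0.467
outer loop
vertex 0.18 0.982 3.219
vertex 1.091 0.477 1.891
vertex -0.114 0.423 2.318
endloop
endfacet
facet normal -0.942 -0.042 0.333
outer loop
vertex 0.18 0.982 3.219
vertex -0.114 0.423 2.318
vertex 0.227 -0.117 3.214
endloop
endfacet
facet normal 0.942 0.043 -0.334
outer loop
vertex 1.091 0.477 1.891
vertex 1.433 -0.063 2.786
vertex 1.139 -0.622 1.886
endloop
endfacet
facet normal -0.334 -0.010 -0.943
outer loop
vertex 1.091 0.477 1.891
vertex 1.139 -0.622 1.886
vertex -0.114 0.423 2.318
endloop
endfacet
facet normal -0.333 -0.010 -0.943
outer loop
vertex -0.114 0.423 2.318
vertex 1.139 -0.622 1.886
vertex -0.067 -0.676 2.313
endloop
endfacet
facet normal -0.942 -0.042 0.333
outer loop
vertex -0.114 0.423 2.318
vertex -0.067 -0.676 2.313
vertex 0.227 -0.117 3.214
endloop
endfacet
facet normal 0.942 0.042 -0.334
outer loop
vertex 1.139 -0.622 1.886
vertex 1.433 -0.063 2.786
vertex 1.48 -1.162 2.781
endloop
endfacet
facet normal -0.129 -0.870 -0.476
outer loop
vertex 1.139 -0.622 1.886
vertex 1.48 -1.162 2.781
vertex -0.067 -0.676 2.313
endloop
endfacet
facet normal -0.130 -0.870 -0.476
outer loop
vertex -0.067 -0.676 2.313
vertex 1.48 -1.162 2.781
vertex 0.275 -1.216 3.208
endloop
endfacet
facet normal -0.942 -0.043 0.334
outer loop
vertex -0.067 -0.676 2.313
vertex 0.275 -1.216 3.208
vertex 0.227 -0.117 3.214
endloop
endfacet
facet normal 0.942 0.042 -0.333
outer loop
vertex 1.48 -1.162 2.781
vertex 1.433 -0.063 2.786
vertex 1.774 -0.603 3.682
endloop
endfacet
facet normal 0.204 -0.860 0.467
outer loop
vertex 1.48 -1.162 2.781
vertex 1.774 -0.603 3.682
vertex 0.275 -1.216 3.208
endloop
endfacet
facet normal 0.204 -0.860 0.467
outer loop
vertex 0.275 -1.216 3.208
vertex 1.774 -0.603 3.682
vertex 0.569 -0.657 4.109
endloop
endfacet
facet normal -0.942 -0.043 0.334
outer loop
vertex 0.275 -1.216 3.208
vertex 0.569 -0.657 4.109
vertex 0.227 -0.117 3.214
endloop
endfacet
facet normal -0.437 0.552 -0.710
outer loop
vertex -1.351 -2.892 3.671
vertex -0.482 -1.958 3.862
vertex -0.821 -3.26 3.058
endloop
endfacet
facet normal -0.674 -0.724 -0.148
outer loop
vertex -0.218 -4.022 4.038
vertex -1.351 -2.892 3.671
vertex -0.821 -3.26 3.058
endloop
endfacet
facet normal -0.437 0.552 -0.710
outer loop
vertex -0.821 -3.26 3.058
vertex -0.482 -1.958 3.862
vertex 0.048 -2.326 3.249
endloop
endfacet
facet normal 0.596 -0.414 -0.688
outer loop
vertex 0.048 -2.326 3.249
vertex -0.218 -4.022 4.038
vertex -0.821 -3.26 3.058
endloop
endfacet
facet normal -0.596 0.414 0.688
outer loop
vertex -1.351 -2.892 3.671
vertex 0.121 -2.72 4.842
vertex -0.482 -1.958 3.862
endloop
endfacet
facet normal -0.674 -0.724 -0.148
outer loop
vertex -0.748 -3.654 4.651
vertex -1.351 -2.892 3.671
vertex -0.218 -4.022 4.038
endloop
endfacet
facet normal -0.596 0.414 0.688
outer loop
vertex -0.748 -3.654 4.651
vertex 0.121 -2.72 4.842
vertex -1.351 -2.892 3.671
endloop
endfacet
facet normal 0.674 0.724 0.148
outer loop
vertex -0.482 -1.958 3.862
vertex 0.121 -2.72 4.842
vertex 0.048 -2.326 3.249
endloop
endfacet
facet normal 0.596 -0.414 -0.688
outer loop
vertex 0.651 -3.088 4.229
vertex -0.218 -4.022 4.038
vertex 0.048 -2.326 3.249
endloop
endfacet
facet normal 0.674 0.724 0.148
outer loop
vertex 0.048 -2.326 3.249
vertex 0.121 -2.72 4.842
vertex 0.651 -3.088 4.229
endloop
endfacet
facet normal 0.437 -0.552 0.710
outer loop
vertex 0.651 -3.088 4.229
vertex -0.748 -3.654 4.651
vertex -0.218 -4.022 4.038
endloop
endfacet
facet normal 0.437 -0.552 0.710
outer loop
vertex 0.121 -2.72 4.842
vertex -0.748 -3.654 4.651
vertex 0.651 -3.088 4.229
endloop
endfacet

endsolid


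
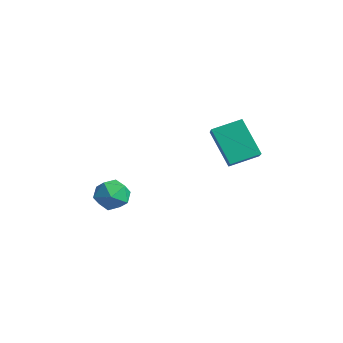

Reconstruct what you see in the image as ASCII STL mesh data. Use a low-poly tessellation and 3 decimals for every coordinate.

solid 
facet normal -0.062 0.262 0.963
outer loop
vertex -1.77 -1.008 -0.376
vertex -1.405 -1.877 -0.116
vertex -0.804 -1.124 -0.282
endloop
endfacet
facet normal 0.046 0.833 0.551
outer loop
vertex -1.77 -1.008 -0.376
vertex -0.804 -1.124 -0.282
vertex -1.163 -0.609 -1.031
endloop
endfacet
facet normal -0.487 0.870 0.078
outer loop
vertex -1.77 -1.008 -0.376
vertex -1.163 -0.609 -1.031
vertex -1.987 -1.044 -1.329
endloop
endfacet
facet normal -0.926 0.320 0.199
outer loop
vertex -1.77 -1.008 -0.376
vertex -1.987 -1.044 -1.329
vertex -2.137 -1.828 -0.764
endloop
endfacet
facet normal -0.664 -0.056 0.746
outer loop
vertex -1.77 -1.008 -0.376
vertex -2.137 -1.828 -0.764
vertex -1.405 -1.877 -0.116
endloop
endfacet
facet normal 0.654 0.732 0.190
outer loop
vertex -1.163 -0.609 -1.031
vertex -0.804 -1.124 -0.282
vertex -0.423 -1.232 -1.176
endloop
endfacet
facet normal 0.478 -0.192 0.857
outer loop
vertex -0.804 -1.124 -0.282
vertex -1.405 -1.877 -0.116
vertex -0.573 -2.016 -0.611
endloop
endfacet
facet normal -0.495 -0.706 0.506
outer loop
vertex -1.405 -1.877 -0.116
vertex -2.137 -1.828 -0.764
vertex -1.397 -2.451 -0.909
endloop
endfacet
facet normal -0.920 -0.098 -0.380
outer loop
vertex -2.137 -1.828 -0.764
vertex -1.987 -1.044 -1.329
vertex -1.756 -1.936 -1.658
endloop
endfacet
facet normal -0.210 0.791 -0.575
outer loop
vertex -1.987 -1.044 -1.329
vertex -1.163 -0.609 -1.031
vertex -1.155 -1.183 -1.824
endloop
endfacet
facet normal 0.926 -0.320 -0.199
outer loop
vertex -0.79 -2.052 -1.564
vertex -0.423 -1.232 -1.176
vertex -0.573 -2.016 -0.611
endloop
endfacet
facet normal 0.487 -0.870 -0.078
outer loop
vertex -0.79 -2.052 -1.564
vertex -0.573 -2.016 -0.611
vertex -1.397 -2.451 -0.909
endloop
endfacet
facet normal -0.046 -0.833 -0.551
outer loop
vertex -0.79 -2.052 -1.564
vertex -1.397 -2.451 -0.909
vertex -1.756 -1.936 -1.658
endloop
endfacet
facet normal 0.062 -0.262 -0.963
outer loop
vertex -0.79 -2.052 -1.564
vertex -1.756 -1.936 -1.658
vertex -1.155 -1.183 -1.824
endloop
endfacet
facet normal 0.664 0.056 -0.746
outer loop
vertex -0.79 -2.052 -1.564
vertex -1.155 -1.183 -1.824
vertex -0.423 -1.232 -1.176
endloop
endfacet
facet normal 0.920 0.098 0.380
outer loop
vertex -0.573 -2.016 -0.611
vertex -0.423 -1.232 -1.176
vertex -0.804 -1.124 -0.282
endloop
endfacet
facet normal 0.210 -0.791 0.575
outer loop
vertex -1.397 -2.451 -0.909
vertex -0.573 -2.016 -0.611
vertex -1.405 -1.877 -0.116
endloop
endfacet
facet normal -0.654 -0.732 -0.190
outer loop
vertex -1.756 -1.936 -1.658
vertex -1.397 -2.451 -0.909
vertex -2.137 -1.828 -0.764
endloop
endfacet
facet normal -0.478 0.192 -0.857
outer loop
vertex -1.155 -1.183 -1.824
vertex -1.756 -1.936 -1.658
vertex -1.987 -1.044 -1.329
endloop
endfacet
facet normal 0.495 0.706 -0.506
outer loop
vertex -0.423 -1.232 -1.176
vertex -1.155 -1.183 -1.824
vertex -1.163 -0.609 -1.031
endloop
endfacet
facet normal -0.640 -0.041 0.767
outer loop
vertex 3.479 0.575 4.749
vertex 3.935 1.876 5.199
vertex 2.512 1.181 3.974
endloop
endfacet
facet normal -0.314 -0.897 -0.310
outer loop
vertex 3.825 1.264 2.401
vertex 3.479 0.575 4.749
vertex 2.512 1.181 3.974
endloop
endfacet
facet normal -0.641 -0.040 0.767
outer loop
vertex 2.512 1.181 3.974
vertex 3.935 1.876 5.199
vertex 2.968 2.482 4.423
endloop
endfacet
facet normal -0.701 0.440 -0.562
outer loop
vertex 2.968 2.482 4.423
vertex 3.825 1.264 2.401
vertex 2.512 1.181 3.974
endloop
endfacet
facet normal 0.701 -0.440 0.562
outer loop
vertex 3.479 0.575 4.749
vertex 5.248 1.959 3.626
vertex 3.935 1.876 5.199
endloop
endfacet
facet normal -0.314 -0.898 -0.310
outer loop
vertex 4.792 0.658 3.177
vertex 3.479 0.575 4.749
vertex 3.825 1.264 2.401
endloop
endfacet
facet normal 0.701 -0.440 0.562
outer loop
vertex 4.792 0.658 3.177
vertex 5.248 1.959 3.626
vertex 3.479 0.575 4.749
endloop
endfacet
facet normal 0.314 0.898 0.310
outer loop
vertex 3.935 1.876 5.199
vertex 5.248 1.959 3.626
vertex 2.968 2.482 4.423
endloop
endfacet
facet normal -0.701 0.440 -0.562
outer loop
vertex 4.281 2.565 2.851
vertex 3.825 1.264 2.401
vertex 2.968 2.482 4.423
endloop
endfacet
facet normal 0.314 0.897 0.310
outer loop
vertex 2.968 2.482 4.423
vertex 5.248 1.959 3.626
vertex 4.281 2.565 2.851
endloop
endfacet
facet normal 0.641 0.041 -0.767
outer loop
vertex 4.281 2.565 2.851
vertex 4.792 0.658 3.177
vertex 3.825 1.264 2.401
endloop
endfacet
facet normal 0.640 0.040 -0.767
outer loop
vertex 5.248 1.959 3.626
vertex 4.792 0.658 3.177
vertex 4.281 2.565 2.851
endloop
endfacet

endsolid


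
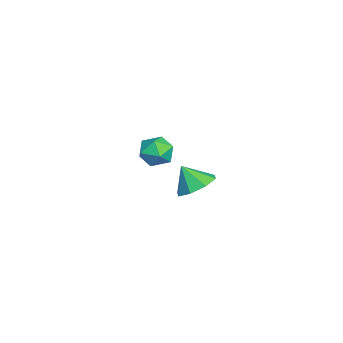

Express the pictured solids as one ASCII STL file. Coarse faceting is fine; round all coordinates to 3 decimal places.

solid 
facet normal -0.622 -0.782 -0.050
outer loop
vertex -4.446 -3.926 0.808
vertex -3.721 -4.485 0.532
vertex -3.921 -4.385 1.462
endloop
endfacet
facet normal -0.836 -0.318 0.448
outer loop
vertex -4.446 -3.926 0.808
vertex -3.921 -4.385 1.462
vertex -4.186 -3.478 1.612
endloop
endfacet
facet normal -0.941 0.312 0.130
outer loop
vertex -4.446 -3.926 0.808
vertex -4.186 -3.478 1.612
vertex -4.149 -3.017 0.774
endloop
endfacet
facet normal -0.791 0.237 -0.563
outer loop
vertex -4.446 -3.926 0.808
vertex -4.149 -3.017 0.774
vertex -3.861 -3.64 0.107
endloop
endfacet
facet normal -0.594 -0.438 -0.675
outer loop
vertex -4.446 -3.926 0.808
vertex -3.861 -3.64 0.107
vertex -3.721 -4.485 0.532
endloop
endfacet
facet normal -0.306 -0.242 0.921
outer loop
vertex -4.186 -3.478 1.612
vertex -3.921 -4.385 1.462
vertex -3.299 -3.76 1.833
endloop
endfacet
facet normal 0.040 -0.993 0.115
outer loop
vertex -3.921 -4.385 1.462
vertex -3.721 -4.485 0.532
vertex -3.011 -4.383 1.166
endloop
endfacet
facet normal 0.084 -0.437 -0.896
outer loop
vertex -3.721 -4.485 0.532
vertex -3.861 -3.64 0.107
vertex -2.974 -3.922 0.328
endloop
endfacet
facet normal -0.234 0.658 -0.716
outer loop
vertex -3.861 -3.64 0.107
vertex -4.149 -3.017 0.774
vertex -3.239 -3.015 0.478
endloop
endfacet
facet normal -0.476 0.779 0.408
outer loop
vertex -4.149 -3.017 0.774
vertex -4.186 -3.478 1.612
vertex -3.439 -2.915 1.408
endloop
endfacet
facet normal 0.791 -0.237 0.563
outer loop
vertex -2.714 -3.474 1.132
vertex -3.299 -3.76 1.833
vertex -3.011 -4.383 1.166
endloop
endfacet
facet normal 0.941 -0.312 -0.130
outer loop
vertex -2.714 -3.474 1.132
vertex -3.011 -4.383 1.166
vertex -2.974 -3.922 0.328
endloop
endfacet
facet normal 0.836 0.318 -0.448
outer loop
vertex -2.714 -3.474 1.132
vertex -2.974 -3.922 0.328
vertex -3.239 -3.015 0.478
endloop
endfacet
facet normal 0.622 0.782 0.050
outer loop
vertex -2.714 -3.474 1.132
vertex -3.239 -3.015 0.478
vertex -3.439 -2.915 1.408
endloop
endfacet
facet normal 0.594 0.438 0.675
outer loop
vertex -2.714 -3.474 1.132
vertex -3.439 -2.915 1.408
vertex -3.299 -3.76 1.833
endloop
endfacet
facet normal 0.234 -0.658 0.716
outer loop
vertex -3.011 -4.383 1.166
vertex -3.299 -3.76 1.833
vertex -3.921 -4.385 1.462
endloop
endfacet
facet normal 0.476 -0.779 -0.408
outer loop
vertex -2.974 -3.922 0.328
vertex -3.011 -4.383 1.166
vertex -3.721 -4.485 0.532
endloop
endfacet
facet normal 0.306 0.242 -0.921
outer loop
vertex -3.239 -3.015 0.478
vertex -2.974 -3.922 0.328
vertex -3.861 -3.64 0.107
endloop
endfacet
facet normal -0.040 0.993 -0.115
outer loop
vertex -3.439 -2.915 1.408
vertex -3.239 -3.015 0.478
vertex -4.149 -3.017 0.774
endloop
endfacet
facet normal -0.084 0.437 0.896
outer loop
vertex -3.299 -3.76 1.833
vertex -3.439 -2.915 1.408
vertex -4.186 -3.478 1.612
endloop
endfacet
facet normal 0.199 0.526 -0.827
outer loop
vertex 2.817 -1.186 2.603
vertex 2.027 -1.613 2.141
vertex 2.164 -0.784 2.701
endloop
endfacet
facet normal 0.284 0.234 0.930
outer loop
vertex 2.817 -1.186 2.603
vertex 2.164 -0.784 2.701
vertex 1.773 -2.287 3.199
endloop
endfacet
facet normal 0.199 0.526 -0.827
outer loop
vertex 2.164 -0.784 2.701
vertex 2.027 -1.613 2.141
vertex 1.431 -0.868 2.471
endloop
endfacet
facet normal -0.316 0.372 0.873
outer loop
vertex 2.164 -0.784 2.701
vertex 1.431 -0.868 2.471
vertex 1.773 -2.287 3.199
endloop
endfacet
facet normal 0.199 0.525 -0.827
outer loop
vertex 1.431 -0.868 2.471
vertex 2.027 -1.613 2.141
vertex 1.047 -1.389 2.048
endloop
endfacet
facet normal -0.800 0.110 0.590
outer loop
vertex 1.431 -0.868 2.471
vertex 1.047 -1.389 2.048
vertex 1.773 -2.287 3.199
endloop
endfacet
facet normal 0.199 0.526 -0.827
outer loop
vertex 1.047 -1.389 2.048
vertex 2.027 -1.613 2.141
vertex 1.237 -2.041 1.679
endloop
endfacet
facet normal -0.884 -0.397 0.247
outer loop
vertex 1.047 -1.389 2.048
vertex 1.237 -2.041 1.679
vertex 1.773 -2.287 3.199
endloop
endfacet
facet normal 0.198 0.527 -0.827
outer loop
vertex 1.237 -2.041 1.679
vertex 2.027 -1.613 2.141
vertex 1.89 -2.442 1.58
endloop
endfacet
facet normal -0.518 -0.854 0.044
outer loop
vertex 1.237 -2.041 1.679
vertex 1.89 -2.442 1.58
vertex 1.773 -2.287 3.199
endloop
endfacet
facet normal 0.199 0.527 -0.827
outer loop
vertex 1.89 -2.442 1.58
vertex 2.027 -1.613 2.141
vertex 2.624 -2.358 1.81
endloop
endfacet
facet normal 0.082 -0.992 0.101
outer loop
vertex 1.89 -2.442 1.58
vertex 2.624 -2.358 1.81
vertex 1.773 -2.287 3.199
endloop
endfacet
facet normal 0.199 0.527 -0.826
outer loop
vertex 2.624 -2.358 1.81
vertex 2.027 -1.613 2.141
vertex 3.008 -1.838 2.234
endloop
endfacet
facet normal 0.565 -0.730 0.384
outer loop
vertex 2.624 -2.358 1.81
vertex 3.008 -1.838 2.234
vertex 1.773 -2.287 3.199
endloop
endfacet
facet normal 0.199 0.526 -0.827
outer loop
vertex 3.008 -1.838 2.234
vertex 2.027 -1.613 2.141
vertex 2.817 -1.186 2.603
endloop
endfacet
facet normal 0.649 -0.222 0.728
outer loop
vertex 3.008 -1.838 2.234
vertex 2.817 -1.186 2.603
vertex 1.773 -2.287 3.199
endloop
endfacet

endsolid


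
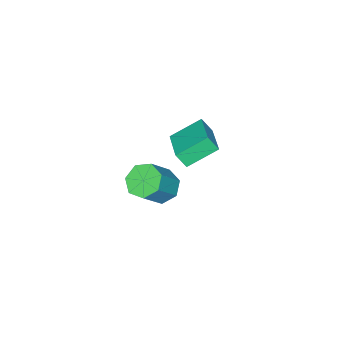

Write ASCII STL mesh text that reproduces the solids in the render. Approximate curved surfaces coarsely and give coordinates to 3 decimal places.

solid 
facet normal -0.645 0.044 -0.763
outer loop
vertex -0.576 -4.045 -3.458
vertex -1.286 -3.737 -2.84
vertex -0.638 -3.194 -3.356
endloop
endfacet
facet normal 0.761 0.132 -0.635
outer loop
vertex -0.576 -4.045 -3.458
vertex -0.638 -3.194 -3.356
vertex 0.675 -4.132 -1.978
endloop
endfacet
facet normal 0.761 0.132 -0.635
outer loop
vertex 0.675 -4.132 -1.978
vertex -0.638 -3.194 -3.356
vertex 0.613 -3.281 -1.876
endloop
endfacet
facet normal 0.645 -0.044 0.763
outer loop
vertex 0.675 -4.132 -1.978
vertex 0.613 -3.281 -1.876
vertex -0.034 -3.823 -1.36
endloop
endfacet
facet normal -0.645 0.045 -0.763
outer loop
vertex -0.638 -3.194 -3.356
vertex -1.286 -3.737 -2.84
vertex -1.187 -2.752 -2.866
endloop
endfacet
facet normal 0.418 0.856 -0.303
outer loop
vertex -0.638 -3.194 -3.356
vertex -1.187 -2.752 -2.866
vertex 0.613 -3.281 -1.876
endloop
endfacet
facet normal 0.419 0.856 -0.304
outer loop
vertex 0.613 -3.281 -1.876
vertex -1.187 -2.752 -2.866
vertex 0.064 -2.838 -1.386
endloop
endfacet
facet normal 0.645 -0.044 0.763
outer loop
vertex 0.613 -3.281 -1.876
vertex 0.064 -2.838 -1.386
vertex -0.034 -3.823 -1.36
endloop
endfacet
facet normal -0.645 0.045 -0.763
outer loop
vertex -1.187 -2.752 -2.866
vertex -1.286 -3.737 -2.84
vertex -1.811 -3.051 -2.356
endloop
endfacet
facet normal -0.239 0.937 0.257
outer loop
vertex -1.187 -2.752 -2.866
vertex -1.811 -3.051 -2.356
vertex 0.064 -2.838 -1.386
endloop
endfacet
facet normal -0.240 0.936 0.258
outer loop
vertex 0.064 -2.838 -1.386
vertex -1.811 -3.051 -2.356
vertex -0.559 -3.138 -0.876
endloop
endfacet
facet normal 0.645 -0.044 0.763
outer loop
vertex 0.064 -2.838 -1.386
vertex -0.559 -3.138 -0.876
vertex -0.034 -3.823 -1.36
endloop
endfacet
facet normal -0.645 0.045 -0.763
outer loop
vertex -1.811 -3.051 -2.356
vertex -1.286 -3.737 -2.84
vertex -2.039 -3.867 -2.211
endloop
endfacet
facet normal -0.716 0.311 0.624
outer loop
vertex -1.811 -3.051 -2.356
vertex -2.039 -3.867 -2.211
vertex -0.559 -3.138 -0.876
endloop
endfacet
facet normal -0.716 0.311 0.624
outer loop
vertex -0.559 -3.138 -0.876
vertex -2.039 -3.867 -2.211
vertex -0.787 -3.953 -0.731
endloop
endfacet
facet normal 0.645 -0.045 0.763
outer loop
vertex -0.559 -3.138 -0.876
vertex -0.787 -3.953 -0.731
vertex -0.034 -3.823 -1.36
endloop
endfacet
facet normal -0.645 0.044 -0.763
outer loop
vertex -2.039 -3.867 -2.211
vertex -1.286 -3.737 -2.84
vertex -1.7 -4.584 -2.539
endloop
endfacet
facet normal -0.654 -0.548 0.522
outer loop
vertex -2.039 -3.867 -2.211
vertex -1.7 -4.584 -2.539
vertex -0.787 -3.953 -0.731
endloop
endfacet
facet normal -0.655 -0.547 0.522
outer loop
vertex -0.787 -3.953 -0.731
vertex -1.7 -4.584 -2.539
vertex -0.448 -4.671 -1.059
endloop
endfacet
facet normal 0.645 -0.044 0.763
outer loop
vertex -0.787 -3.953 -0.731
vertex -0.448 -4.671 -1.059
vertex -0.034 -3.823 -1.36
endloop
endfacet
facet normal -0.645 0.044 -0.763
outer loop
vertex -1.7 -4.584 -2.539
vertex -1.286 -3.737 -2.84
vertex -1.049 -4.664 -3.094
endloop
endfacet
facet normal -0.100 -0.995 0.026
outer loop
vertex -1.7 -4.584 -2.539
vertex -1.049 -4.664 -3.094
vertex -0.448 -4.671 -1.059
endloop
endfacet
facet normal -0.099 -0.995 0.026
outer loop
vertex -0.448 -4.671 -1.059
vertex -1.049 -4.664 -3.094
vertex 0.203 -4.75 -1.614
endloop
endfacet
facet normal 0.645 -0.044 0.763
outer loop
vertex -0.448 -4.671 -1.059
vertex 0.203 -4.75 -1.614
vertex -0.034 -3.823 -1.36
endloop
endfacet
facet normal -0.645 0.044 -0.763
outer loop
vertex -1.049 -4.664 -3.094
vertex -1.286 -3.737 -2.84
vertex -0.576 -4.045 -3.458
endloop
endfacet
facet normal 0.530 -0.693 -0.489
outer loop
vertex -1.049 -4.664 -3.094
vertex -0.576 -4.045 -3.458
vertex 0.203 -4.75 -1.614
endloop
endfacet
facet normal 0.530 -0.693 -0.489
outer loop
vertex 0.203 -4.75 -1.614
vertex -0.576 -4.045 -3.458
vertex 0.675 -4.132 -1.978
endloop
endfacet
facet normal 0.646 -0.044 0.762
outer loop
vertex 0.203 -4.75 -1.614
vertex 0.675 -4.132 -1.978
vertex -0.034 -3.823 -1.36
endloop
endfacet
facet normal -0.658 -0.709 -0.253
outer loop
vertex -0.224 -2.367 2.958
vertex -1.477 -1.519 3.839
vertex -0.44 -1.895 2.198
endloop
endfacet
facet normal 0.715 -0.484 -0.504
outer loop
vertex 0.817 -0.541 2.681
vertex -0.224 -2.367 2.958
vertex -0.44 -1.895 2.198
endloop
endfacet
facet normal -0.658 -0.709 -0.253
outer loop
vertex -0.44 -1.895 2.198
vertex -1.477 -1.519 3.839
vertex -1.692 -1.048 3.078
endloop
endfacet
facet normal -0.234 0.512 -0.826
outer loop
vertex -1.692 -1.048 3.078
vertex 0.817 -0.541 2.681
vertex -0.44 -1.895 2.198
endloop
endfacet
facet normal 0.234 -0.512 0.826
outer loop
vertex -0.224 -2.367 2.958
vertex -0.22 -0.165 4.322
vertex -1.477 -1.519 3.839
endloop
endfacet
facet normal 0.716 -0.485 -0.502
outer loop
vertex 1.032 -1.012 3.442
vertex -0.224 -2.367 2.958
vertex 0.817 -0.541 2.681
endloop
endfacet
facet normal 0.234 -0.512 0.826
outer loop
vertex 1.032 -1.012 3.442
vertex -0.22 -0.165 4.322
vertex -0.224 -2.367 2.958
endloop
endfacet
facet normal -0.716 0.485 0.502
outer loop
vertex -1.477 -1.519 3.839
vertex -0.22 -0.165 4.322
vertex -1.692 -1.048 3.078
endloop
endfacet
facet normal -0.234 0.512 -0.826
outer loop
vertex -0.436 0.307 3.562
vertex 0.817 -0.541 2.681
vertex -1.692 -1.048 3.078
endloop
endfacet
facet normal -0.716 0.484 0.504
outer loop
vertex -1.692 -1.048 3.078
vertex -0.22 -0.165 4.322
vertex -0.436 0.307 3.562
endloop
endfacet
facet normal 0.658 0.709 0.253
outer loop
vertex -0.436 0.307 3.562
vertex 1.032 -1.012 3.442
vertex 0.817 -0.541 2.681
endloop
endfacet
facet normal 0.658 0.709 0.253
outer loop
vertex -0.22 -0.165 4.322
vertex 1.032 -1.012 3.442
vertex -0.436 0.307 3.562
endloop
endfacet

endsolid


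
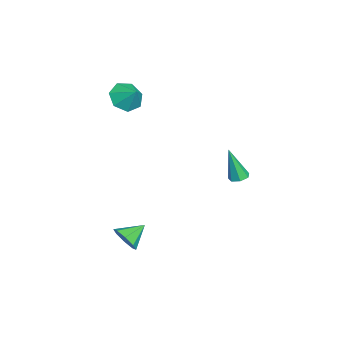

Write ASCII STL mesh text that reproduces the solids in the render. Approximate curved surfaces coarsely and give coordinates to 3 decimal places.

solid 
facet normal 0.040 0.272 -0.961
outer loop
vertex -2.89 2.988 -2.492
vertex -3.45 2.897 -2.541
vertex -3.18 3.377 -2.394
endloop
endfacet
facet normal 0.775 0.473 0.419
outer loop
vertex -2.89 2.988 -2.492
vertex -3.18 3.377 -2.394
vertex -3.53 2.343 -0.579
endloop
endfacet
facet normal 0.040 0.272 -0.962
outer loop
vertex -3.18 3.377 -2.394
vertex -3.45 2.897 -2.541
vertex -3.673 3.404 -2.407
endloop
endfacet
facet normal 0.034 0.866 0.500
outer loop
vertex -3.18 3.377 -2.394
vertex -3.673 3.404 -2.407
vertex -3.53 2.343 -0.579
endloop
endfacet
facet normal 0.039 0.271 -0.962
outer loop
vertex -3.673 3.404 -2.407
vertex -3.45 2.897 -2.541
vertex -3.999 3.05 -2.52
endloop
endfacet
facet normal -0.737 0.557 0.381
outer loop
vertex -3.673 3.404 -2.407
vertex -3.999 3.05 -2.52
vertex -3.53 2.343 -0.579
endloop
endfacet
facet normal 0.039 0.271 -0.962
outer loop
vertex -3.999 3.05 -2.52
vertex -3.45 2.897 -2.541
vertex -3.912 2.58 -2.649
endloop
endfacet
facet normal -0.963 -0.220 0.153
outer loop
vertex -3.999 3.05 -2.52
vertex -3.912 2.58 -2.649
vertex -3.53 2.343 -0.579
endloop
endfacet
facet normal 0.038 0.272 -0.962
outer loop
vertex -3.912 2.58 -2.649
vertex -3.45 2.897 -2.541
vertex -3.477 2.349 -2.697
endloop
endfacet
facet normal -0.470 -0.882 -0.014
outer loop
vertex -3.912 2.58 -2.649
vertex -3.477 2.349 -2.697
vertex -3.53 2.343 -0.579
endloop
endfacet
facet normal 0.039 0.272 -0.962
outer loop
vertex -3.477 2.349 -2.697
vertex -3.45 2.897 -2.541
vertex -3.022 2.531 -2.627
endloop
endfacet
facet normal 0.371 -0.929 0.007
outer loop
vertex -3.477 2.349 -2.697
vertex -3.022 2.531 -2.627
vertex -3.53 2.343 -0.579
endloop
endfacet
facet normal 0.040 0.272 -0.961
outer loop
vertex -3.022 2.531 -2.627
vertex -3.45 2.897 -2.541
vertex -2.89 2.988 -2.492
endloop
endfacet
facet normal 0.924 -0.326 0.199
outer loop
vertex -3.022 2.531 -2.627
vertex -2.89 2.988 -2.492
vertex -3.53 2.343 -0.579
endloop
endfacet
facet normal 0.550 -0.701 -0.455
outer loop
vertex 2.9 -1.787 -3.779
vertex 2.537 -2.366 -3.326
vertex 2.383 -2.016 -4.051
endloop
endfacet
facet normal -0.157 0.882 -0.443
outer loop
vertex 2.9 -1.787 -3.779
vertex 2.383 -2.016 -4.051
vertex 1.823 -1.454 -2.734
endloop
endfacet
facet normal 0.548 -0.702 -0.455
outer loop
vertex 2.383 -2.016 -4.051
vertex 2.537 -2.366 -3.326
vertex 1.955 -2.449 -3.898
endloop
endfacet
facet normal -0.695 0.506 -0.511
outer loop
vertex 2.383 -2.016 -4.051
vertex 1.955 -2.449 -3.898
vertex 1.823 -1.454 -2.734
endloop
endfacet
facet normal 0.548 -0.701 -0.456
outer loop
vertex 1.955 -2.449 -3.898
vertex 2.537 -2.366 -3.326
vertex 1.869 -2.834 -3.41
endloop
endfacet
facet normal -0.989 0.038 -0.144
outer loop
vertex 1.955 -2.449 -3.898
vertex 1.869 -2.834 -3.41
vertex 1.823 -1.454 -2.734
endloop
endfacet
facet normal 0.549 -0.702 -0.454
outer loop
vertex 1.869 -2.834 -3.41
vertex 2.537 -2.366 -3.326
vertex 2.173 -2.944 -2.872
endloop
endfacet
facet normal -0.865 -0.244 0.439
outer loop
vertex 1.869 -2.834 -3.41
vertex 2.173 -2.944 -2.872
vertex 1.823 -1.454 -2.734
endloop
endfacet
facet normal 0.548 -0.702 -0.455
outer loop
vertex 2.173 -2.944 -2.872
vertex 2.537 -2.366 -3.326
vertex 2.691 -2.716 -2.6
endloop
endfacet
facet normal -0.396 -0.176 0.901
outer loop
vertex 2.173 -2.944 -2.872
vertex 2.691 -2.716 -2.6
vertex 1.823 -1.454 -2.734
endloop
endfacet
facet normal 0.550 -0.701 -0.455
outer loop
vertex 2.691 -2.716 -2.6
vertex 2.537 -2.366 -3.326
vertex 3.118 -2.282 -2.753
endloop
endfacet
facet normal 0.143 0.201 0.969
outer loop
vertex 2.691 -2.716 -2.6
vertex 3.118 -2.282 -2.753
vertex 1.823 -1.454 -2.734
endloop
endfacet
facet normal 0.549 -0.702 -0.454
outer loop
vertex 3.118 -2.282 -2.753
vertex 2.537 -2.366 -3.326
vertex 3.205 -1.898 -3.242
endloop
endfacet
facet normal 0.436 0.668 0.602
outer loop
vertex 3.118 -2.282 -2.753
vertex 3.205 -1.898 -3.242
vertex 1.823 -1.454 -2.734
endloop
endfacet
facet normal 0.548 -0.701 -0.456
outer loop
vertex 3.205 -1.898 -3.242
vertex 2.537 -2.366 -3.326
vertex 2.9 -1.787 -3.779
endloop
endfacet
facet normal 0.312 0.950 0.019
outer loop
vertex 3.205 -1.898 -3.242
vertex 2.9 -1.787 -3.779
vertex 1.823 -1.454 -2.734
endloop
endfacet
facet normal -0.549 -0.516 -0.658
outer loop
vertex -2.254 -3.31 3.175
vertex -3.018 -2.769 3.388
vertex -2.35 -2.622 2.715
endloop
endfacet
facet normal 0.992 0.127 -0.018
outer loop
vertex -2.254 -3.31 3.175
vertex -2.35 -2.622 2.715
vertex -2.382 -2.171 4.152
endloop
endfacet
facet normal -0.549 -0.516 -0.658
outer loop
vertex -2.35 -2.622 2.715
vertex -3.018 -2.769 3.388
vertex -2.949 -2.045 2.762
endloop
endfacet
facet normal 0.670 0.712 -0.209
outer loop
vertex -2.35 -2.622 2.715
vertex -2.949 -2.045 2.762
vertex -2.382 -2.171 4.152
endloop
endfacet
facet normal -0.549 -0.516 -0.657
outer loop
vertex -2.949 -2.045 2.762
vertex -3.018 -2.769 3.388
vertex -3.6 -2.013 3.281
endloop
endfacet
facet normal 0.091 0.994 0.053
outer loop
vertex -2.949 -2.045 2.762
vertex -3.6 -2.013 3.281
vertex -2.382 -2.171 4.152
endloop
endfacet
facet normal -0.549 -0.516 -0.658
outer loop
vertex -3.6 -2.013 3.281
vertex -3.018 -2.769 3.388
vertex -3.813 -2.551 3.88
endloop
endfacet
facet normal -0.310 0.759 0.572
outer loop
vertex -3.6 -2.013 3.281
vertex -3.813 -2.551 3.88
vertex -2.382 -2.171 4.152
endloop
endfacet
facet normal -0.549 -0.516 -0.658
outer loop
vertex -3.813 -2.551 3.88
vertex -3.018 -2.769 3.388
vertex -3.428 -3.253 4.109
endloop
endfacet
facet normal -0.231 0.185 0.955
outer loop
vertex -3.813 -2.551 3.88
vertex -3.428 -3.253 4.109
vertex -2.382 -2.171 4.152
endloop
endfacet
facet normal -0.549 -0.515 -0.658
outer loop
vertex -3.428 -3.253 4.109
vertex -3.018 -2.769 3.388
vertex -2.734 -3.591 3.795
endloop
endfacet
facet normal 0.270 -0.297 0.916
outer loop
vertex -3.428 -3.253 4.109
vertex -2.734 -3.591 3.795
vertex -2.382 -2.171 4.152
endloop
endfacet
facet normal -0.549 -0.515 -0.658
outer loop
vertex -2.734 -3.591 3.795
vertex -3.018 -2.769 3.388
vertex -2.254 -3.31 3.175
endloop
endfacet
facet normal 0.814 -0.323 0.483
outer loop
vertex -2.734 -3.591 3.795
vertex -2.254 -3.31 3.175
vertex -2.382 -2.171 4.152
endloop
endfacet

endsolid
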